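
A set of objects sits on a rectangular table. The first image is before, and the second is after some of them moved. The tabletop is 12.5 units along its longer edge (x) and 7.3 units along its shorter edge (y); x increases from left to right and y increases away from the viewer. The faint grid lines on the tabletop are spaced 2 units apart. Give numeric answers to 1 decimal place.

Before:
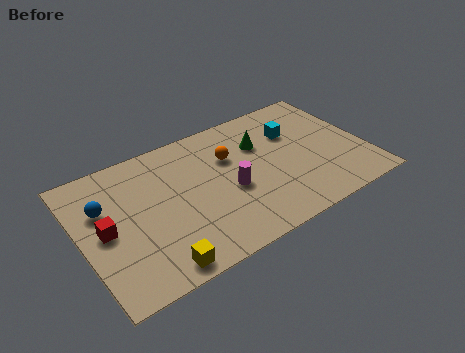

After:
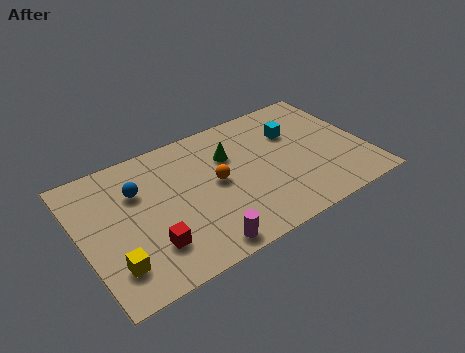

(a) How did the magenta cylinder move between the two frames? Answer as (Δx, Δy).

(-1.7, -2.3)

From the two frames, the magenta cylinder sits at roughly (6.4, 3.1) before and (4.7, 0.8) after.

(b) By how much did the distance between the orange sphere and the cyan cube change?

+1.0

The distance was about 2.9 in the first image and 3.9 in the second, so they moved 1.0 units further apart.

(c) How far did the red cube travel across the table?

2.4

The red cube moved from about (1.0, 3.6) to (2.7, 1.9), a distance of √(1.7² + 1.7²) ≈ 2.4.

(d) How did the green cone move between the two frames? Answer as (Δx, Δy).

(-1.4, 0.0)

The green cone was at about (8.1, 5.0) and moved to about (6.7, 5.0).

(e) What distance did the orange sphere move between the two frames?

1.4

From (6.7, 4.9) to (5.9, 3.8), the orange sphere covered √(0.8² + 1.1²) ≈ 1.4 units.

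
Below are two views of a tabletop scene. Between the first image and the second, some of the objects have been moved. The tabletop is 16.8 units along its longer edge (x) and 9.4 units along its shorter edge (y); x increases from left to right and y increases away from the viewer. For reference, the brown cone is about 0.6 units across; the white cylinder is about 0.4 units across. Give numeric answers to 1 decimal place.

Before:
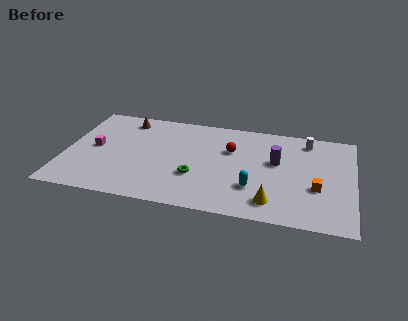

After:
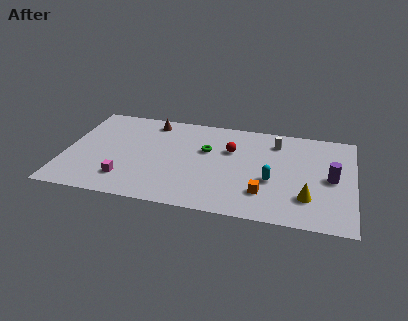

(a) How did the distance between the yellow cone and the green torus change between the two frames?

+2.2

They were about 4.7 units apart before and 6.9 after — 2.2 units further apart.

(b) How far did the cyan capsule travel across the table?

1.3

The cyan capsule moved from about (11.1, 2.8) to (12.1, 3.7), a distance of √(1.0² + 0.9²) ≈ 1.3.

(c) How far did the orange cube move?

3.2

The orange cube moved from about (14.7, 3.5) to (11.7, 2.4), a distance of √(3.0² + 1.1²) ≈ 3.2.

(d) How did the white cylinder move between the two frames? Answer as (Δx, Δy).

(-1.8, -0.5)

The white cylinder was at about (14.0, 8.0) and moved to about (12.2, 7.5).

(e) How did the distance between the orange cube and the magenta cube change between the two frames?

-5.1

The distance was about 13.1 in the first image and 8.0 in the second, so they moved 5.1 units closer together.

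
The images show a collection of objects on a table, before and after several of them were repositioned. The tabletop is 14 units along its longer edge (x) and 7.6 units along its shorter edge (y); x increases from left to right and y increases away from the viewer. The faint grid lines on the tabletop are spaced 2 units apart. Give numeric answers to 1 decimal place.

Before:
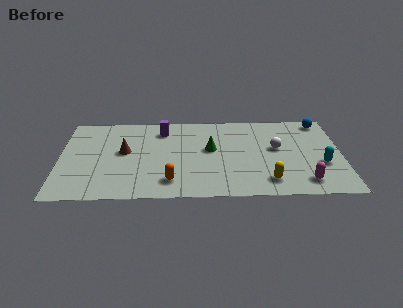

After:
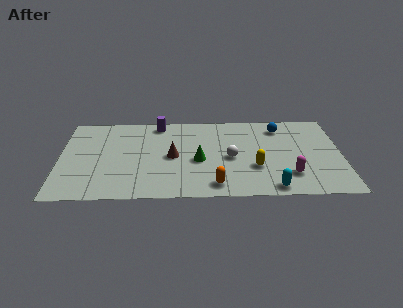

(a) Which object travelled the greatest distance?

the cyan capsule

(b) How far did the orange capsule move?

2.2

The orange capsule moved from about (5.5, 1.5) to (7.7, 1.1), a distance of √(2.2² + 0.4²) ≈ 2.2.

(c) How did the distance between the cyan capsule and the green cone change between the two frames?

-1.3

They were about 5.7 units apart before and 4.4 after — 1.3 units closer together.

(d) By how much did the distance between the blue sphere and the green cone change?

-1.1

They were about 6.1 units apart before and 5.0 after — 1.1 units closer together.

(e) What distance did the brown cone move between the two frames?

2.5

The brown cone moved from about (3.2, 4.2) to (5.6, 3.7), a distance of √(2.4² + 0.5²) ≈ 2.5.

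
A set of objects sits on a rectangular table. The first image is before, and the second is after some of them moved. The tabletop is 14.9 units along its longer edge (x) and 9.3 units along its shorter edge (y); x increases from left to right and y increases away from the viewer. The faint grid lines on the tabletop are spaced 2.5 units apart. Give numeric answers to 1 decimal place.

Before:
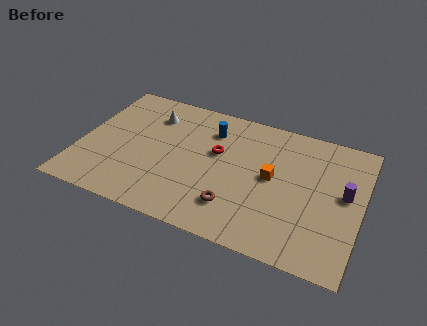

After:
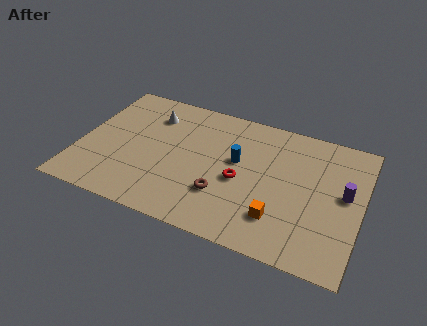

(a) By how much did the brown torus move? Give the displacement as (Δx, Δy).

(-0.7, 0.6)

The brown torus was at about (8.5, 2.2) and moved to about (7.8, 2.8).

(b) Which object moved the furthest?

the orange cube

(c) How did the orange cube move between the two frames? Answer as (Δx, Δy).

(0.6, -2.6)

The orange cube started near (10.2, 4.9) and ended near (10.8, 2.3).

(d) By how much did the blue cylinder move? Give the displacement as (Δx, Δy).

(1.6, -1.7)

The blue cylinder was at about (6.7, 7.1) and moved to about (8.3, 5.4).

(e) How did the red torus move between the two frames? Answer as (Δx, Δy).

(1.4, -1.5)

From the two frames, the red torus sits at roughly (7.2, 5.6) before and (8.6, 4.1) after.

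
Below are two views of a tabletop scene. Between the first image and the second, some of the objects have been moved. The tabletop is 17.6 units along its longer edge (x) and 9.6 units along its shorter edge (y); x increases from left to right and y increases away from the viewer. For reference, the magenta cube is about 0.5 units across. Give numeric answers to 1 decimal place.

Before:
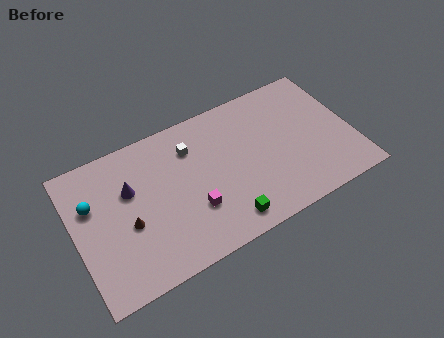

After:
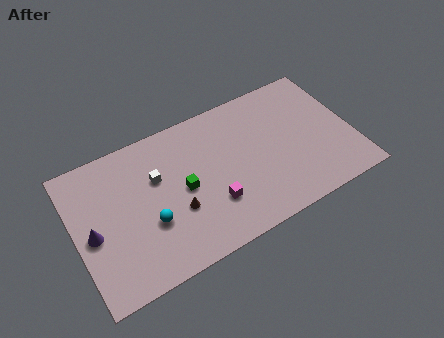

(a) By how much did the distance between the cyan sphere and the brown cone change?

-1.3

They were about 3.0 units apart before and 1.7 after — 1.3 units closer together.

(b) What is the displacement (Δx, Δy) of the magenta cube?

(1.2, -0.2)

The magenta cube started near (7.2, 3.1) and ended near (8.4, 2.9).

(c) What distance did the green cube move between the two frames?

4.0

The green cube moved from about (9.0, 1.4) to (6.8, 4.7), a distance of √(2.2² + 3.3²) ≈ 4.0.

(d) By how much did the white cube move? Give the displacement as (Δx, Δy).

(-2.3, -1.0)

The white cube started near (7.6, 7.2) and ended near (5.3, 6.2).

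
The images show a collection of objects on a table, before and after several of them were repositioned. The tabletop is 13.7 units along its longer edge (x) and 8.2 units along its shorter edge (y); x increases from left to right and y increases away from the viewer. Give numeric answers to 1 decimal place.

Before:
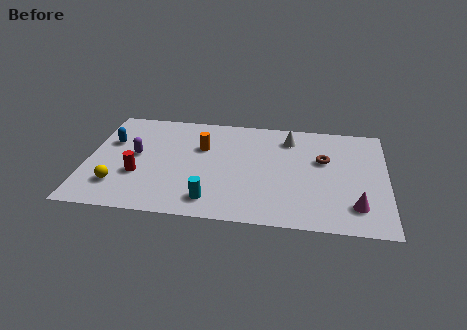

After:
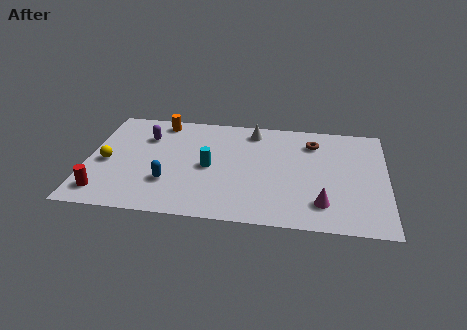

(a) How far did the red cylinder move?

2.1

The red cylinder moved from about (2.4, 2.9) to (0.9, 1.4), a distance of √(1.5² + 1.5²) ≈ 2.1.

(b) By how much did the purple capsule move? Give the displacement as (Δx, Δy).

(0.4, 1.5)

The purple capsule was at about (2.2, 4.4) and moved to about (2.6, 5.9).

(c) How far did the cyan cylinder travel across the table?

2.5

From (5.8, 1.4) to (5.6, 3.9), the cyan cylinder covered √(0.2² + 2.5²) ≈ 2.5 units.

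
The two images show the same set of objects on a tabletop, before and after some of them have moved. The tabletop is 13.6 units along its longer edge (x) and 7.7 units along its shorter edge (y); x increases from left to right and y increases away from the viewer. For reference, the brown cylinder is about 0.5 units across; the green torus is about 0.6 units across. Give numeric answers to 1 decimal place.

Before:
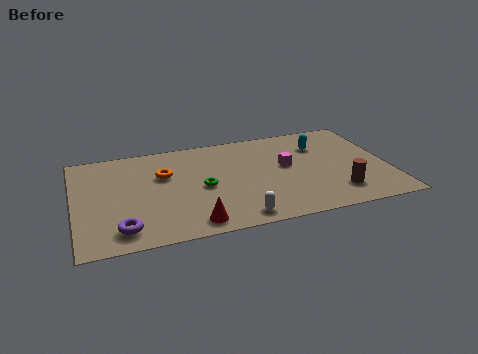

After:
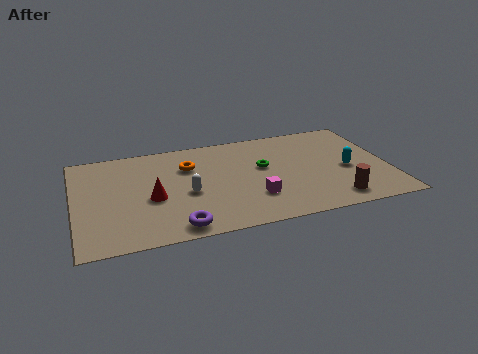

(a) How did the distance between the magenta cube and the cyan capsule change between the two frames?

+2.3

The distance was about 2.1 in the first image and 4.4 in the second, so they moved 2.3 units further apart.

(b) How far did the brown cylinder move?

0.5

The brown cylinder moved from about (11.2, 1.7) to (11.0, 1.2), a distance of √(0.2² + 0.5²) ≈ 0.5.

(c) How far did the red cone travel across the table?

2.8

The red cone moved from about (4.9, 1.0) to (3.3, 3.3), a distance of √(1.6² + 2.3²) ≈ 2.8.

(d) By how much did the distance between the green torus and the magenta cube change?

-1.4

The distance was about 3.8 in the first image and 2.4 in the second, so they moved 1.4 units closer together.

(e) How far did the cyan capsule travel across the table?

2.4

The cyan capsule was near (10.8, 5.6) before and (11.8, 3.4) after, so it travelled √(1.0² + 2.2²) ≈ 2.4 units.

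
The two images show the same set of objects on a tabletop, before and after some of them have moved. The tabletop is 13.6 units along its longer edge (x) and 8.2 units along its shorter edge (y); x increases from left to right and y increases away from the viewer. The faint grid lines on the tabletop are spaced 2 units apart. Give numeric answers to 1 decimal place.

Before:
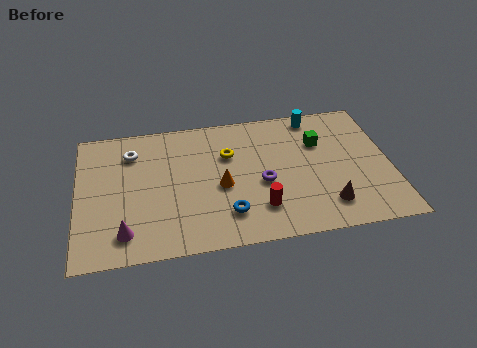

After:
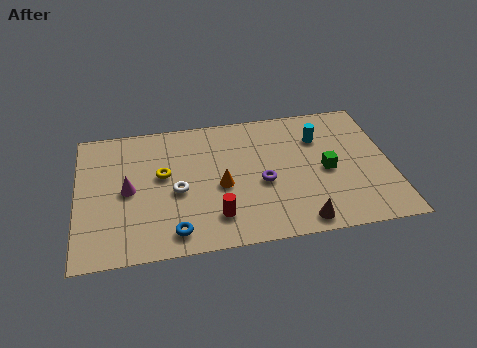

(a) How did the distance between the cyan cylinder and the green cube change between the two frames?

+0.4

Before: roughly 1.7 units apart; after: 2.1. That's 0.4 units further apart.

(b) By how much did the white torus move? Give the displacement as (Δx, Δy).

(1.9, -2.7)

The white torus was at about (2.4, 6.3) and moved to about (4.3, 3.6).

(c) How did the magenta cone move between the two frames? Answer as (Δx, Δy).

(0.2, 2.5)

From the two frames, the magenta cone sits at roughly (2.0, 1.5) before and (2.2, 4.0) after.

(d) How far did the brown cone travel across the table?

1.4

The brown cone was near (10.7, 1.7) before and (9.5, 0.9) after, so it travelled √(1.2² + 0.8²) ≈ 1.4 units.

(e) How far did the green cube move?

1.8

The green cube moved from about (10.6, 5.6) to (10.8, 3.8), a distance of √(0.2² + 1.8²) ≈ 1.8.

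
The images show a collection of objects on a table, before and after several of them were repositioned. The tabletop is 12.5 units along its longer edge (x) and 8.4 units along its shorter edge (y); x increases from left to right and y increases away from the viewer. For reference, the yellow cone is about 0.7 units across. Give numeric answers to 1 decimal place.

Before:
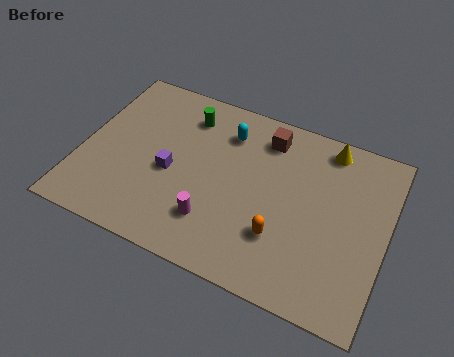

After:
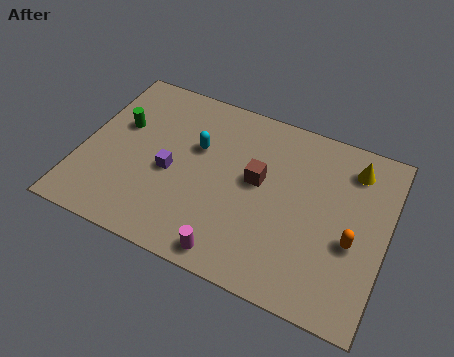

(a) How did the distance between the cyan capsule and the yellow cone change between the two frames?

+2.3

Before: roughly 4.2 units apart; after: 6.5. That's 2.3 units further apart.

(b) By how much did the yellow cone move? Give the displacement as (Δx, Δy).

(1.1, -0.6)

The yellow cone was at about (9.8, 7.4) and moved to about (10.9, 6.8).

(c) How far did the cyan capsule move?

1.6

From (5.7, 6.5) to (4.6, 5.3), the cyan capsule covered √(1.1² + 1.2²) ≈ 1.6 units.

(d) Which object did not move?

the purple cube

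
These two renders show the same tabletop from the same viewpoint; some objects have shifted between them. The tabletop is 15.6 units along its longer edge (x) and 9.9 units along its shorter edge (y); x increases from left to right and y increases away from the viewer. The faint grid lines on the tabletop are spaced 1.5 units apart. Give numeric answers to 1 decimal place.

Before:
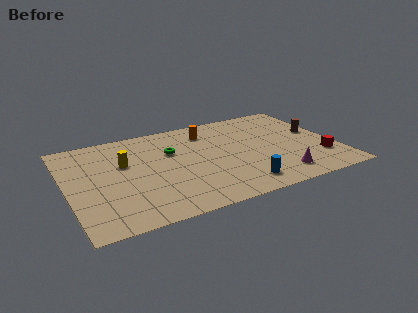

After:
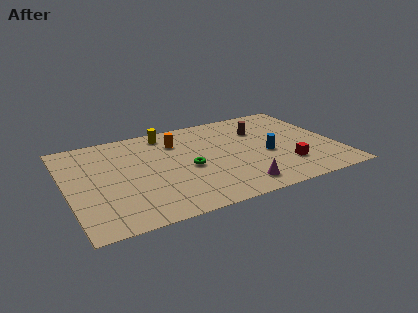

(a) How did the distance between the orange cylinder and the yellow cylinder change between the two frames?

-4.1

The distance was about 5.4 in the first image and 1.3 in the second, so they moved 4.1 units closer together.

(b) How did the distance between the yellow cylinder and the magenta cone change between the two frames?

-1.8

They were about 9.6 units apart before and 7.8 after — 1.8 units closer together.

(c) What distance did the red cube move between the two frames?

2.1

The red cube moved from about (14.5, 2.7) to (12.4, 2.6), a distance of √(2.1² + 0.1²) ≈ 2.1.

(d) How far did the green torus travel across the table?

2.2

The green torus moved from about (6.2, 6.5) to (6.9, 4.4), a distance of √(0.7² + 2.1²) ≈ 2.2.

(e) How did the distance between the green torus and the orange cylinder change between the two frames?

+0.3

They were about 2.7 units apart before and 3.0 after — 0.3 units further apart.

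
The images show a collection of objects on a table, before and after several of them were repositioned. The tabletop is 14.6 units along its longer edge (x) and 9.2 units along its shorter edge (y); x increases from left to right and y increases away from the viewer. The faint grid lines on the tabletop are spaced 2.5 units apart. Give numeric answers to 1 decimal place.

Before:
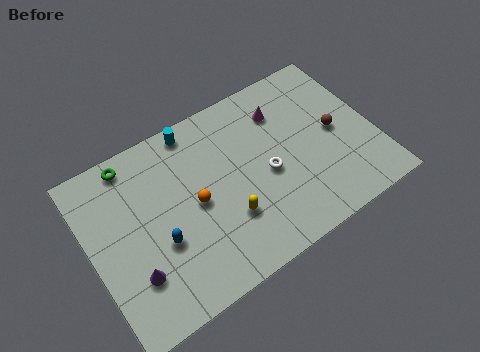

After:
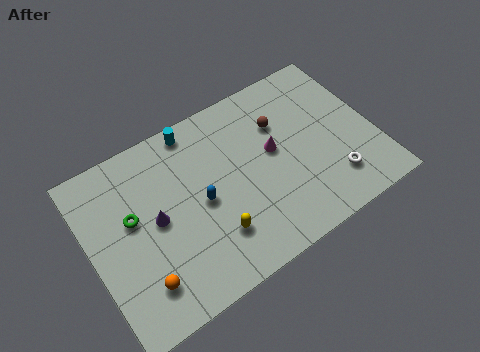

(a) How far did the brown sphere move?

3.2

The brown sphere was near (12.7, 4.6) before and (10.1, 6.4) after, so it travelled √(2.6² + 1.8²) ≈ 3.2 units.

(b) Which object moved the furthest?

the orange sphere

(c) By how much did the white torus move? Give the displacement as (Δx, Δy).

(3.1, -2.0)

The white torus started near (9.0, 4.1) and ended near (12.1, 2.1).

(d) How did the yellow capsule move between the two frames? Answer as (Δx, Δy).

(-0.8, -0.5)

The yellow capsule started near (6.7, 2.9) and ended near (5.9, 2.4).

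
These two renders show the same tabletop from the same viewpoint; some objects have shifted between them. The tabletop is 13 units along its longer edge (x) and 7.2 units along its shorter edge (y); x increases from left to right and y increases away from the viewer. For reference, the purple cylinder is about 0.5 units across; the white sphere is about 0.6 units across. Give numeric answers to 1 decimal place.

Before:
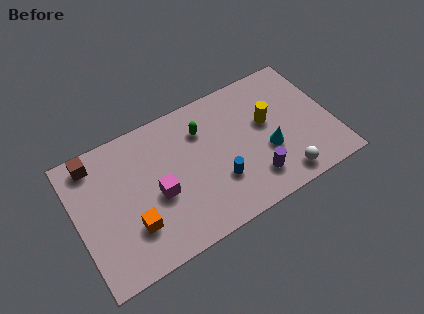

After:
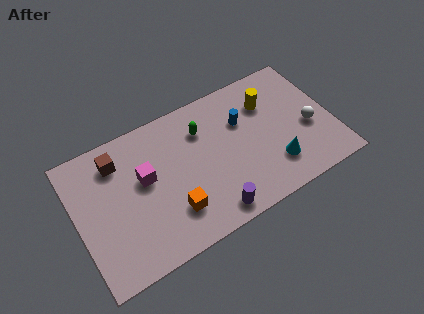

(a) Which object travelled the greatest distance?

the blue cylinder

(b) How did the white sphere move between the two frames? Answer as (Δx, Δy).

(1.7, 2.0)

The white sphere was at about (10.1, 1.0) and moved to about (11.8, 3.0).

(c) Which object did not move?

the green capsule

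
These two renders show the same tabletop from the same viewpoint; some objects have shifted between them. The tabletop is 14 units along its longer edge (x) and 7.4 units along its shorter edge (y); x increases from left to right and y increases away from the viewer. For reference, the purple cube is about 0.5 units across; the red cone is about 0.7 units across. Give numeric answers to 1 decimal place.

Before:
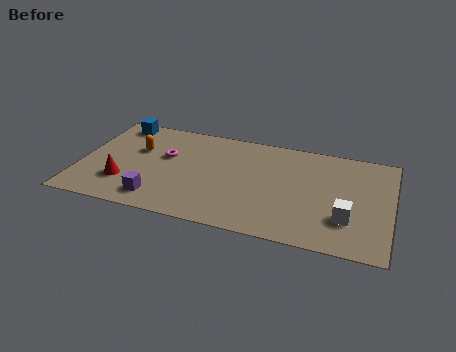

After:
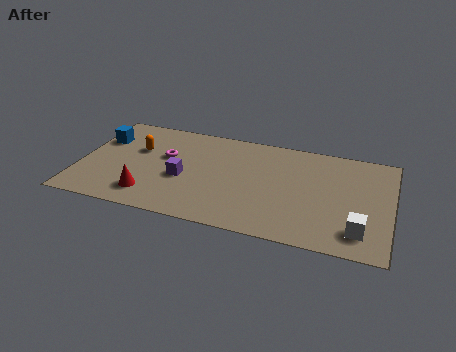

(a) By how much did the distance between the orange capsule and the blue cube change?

-0.4

Before: roughly 2.1 units apart; after: 1.7. That's 0.4 units closer together.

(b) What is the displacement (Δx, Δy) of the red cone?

(1.2, -0.6)

The red cone started near (2.1, 2.1) and ended near (3.3, 1.5).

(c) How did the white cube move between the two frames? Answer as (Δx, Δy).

(0.6, -0.7)

The white cube was at about (12.1, 2.2) and moved to about (12.7, 1.5).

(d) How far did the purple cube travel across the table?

2.1

The purple cube was near (3.7, 1.3) before and (4.7, 3.1) after, so it travelled √(1.0² + 1.8²) ≈ 2.1 units.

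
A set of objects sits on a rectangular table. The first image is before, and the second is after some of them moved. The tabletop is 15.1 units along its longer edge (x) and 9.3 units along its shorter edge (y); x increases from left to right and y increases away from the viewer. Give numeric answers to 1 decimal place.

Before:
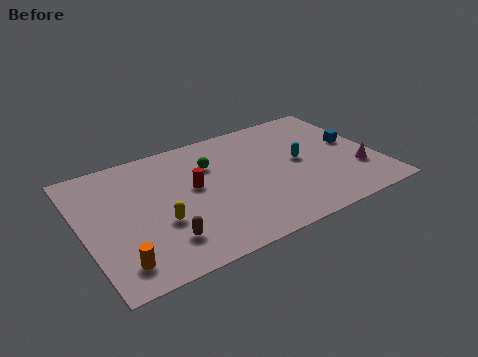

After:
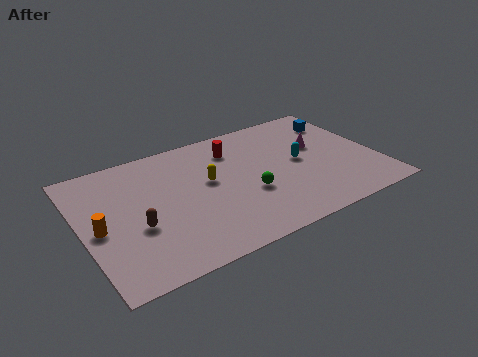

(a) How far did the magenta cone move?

3.2

The magenta cone was near (13.9, 2.8) before and (12.3, 5.6) after, so it travelled √(1.6² + 2.8²) ≈ 3.2 units.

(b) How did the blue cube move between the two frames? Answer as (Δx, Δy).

(-0.3, 2.1)

The blue cube was at about (14.1, 5.1) and moved to about (13.8, 7.2).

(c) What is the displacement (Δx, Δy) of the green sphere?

(1.5, -3.0)

From the two frames, the green sphere sits at roughly (6.8, 6.5) before and (8.3, 3.5) after.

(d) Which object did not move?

the cyan capsule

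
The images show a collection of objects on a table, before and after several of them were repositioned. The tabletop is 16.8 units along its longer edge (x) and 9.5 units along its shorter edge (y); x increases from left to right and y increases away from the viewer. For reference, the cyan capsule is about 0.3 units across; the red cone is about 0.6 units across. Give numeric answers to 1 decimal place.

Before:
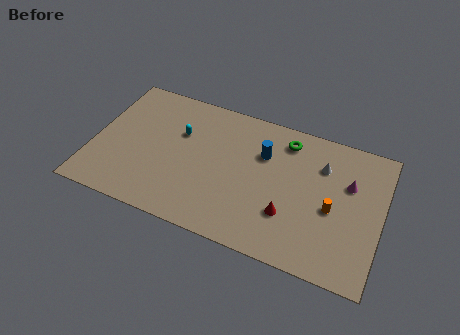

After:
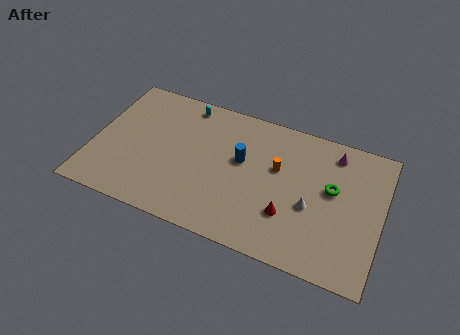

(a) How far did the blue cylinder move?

1.5

From (9.8, 6.5) to (8.6, 5.6), the blue cylinder covered √(1.2² + 0.9²) ≈ 1.5 units.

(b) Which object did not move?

the red cone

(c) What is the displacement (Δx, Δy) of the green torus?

(2.9, -2.4)

The green torus started near (11.0, 7.9) and ended near (13.9, 5.5).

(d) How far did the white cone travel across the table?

3.0

The white cone moved from about (13.2, 6.9) to (12.8, 3.9), a distance of √(0.4² + 3.0²) ≈ 3.0.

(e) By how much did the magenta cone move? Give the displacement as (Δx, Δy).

(-1.0, 1.8)

From the two frames, the magenta cone sits at roughly (14.8, 6.2) before and (13.8, 8.0) after.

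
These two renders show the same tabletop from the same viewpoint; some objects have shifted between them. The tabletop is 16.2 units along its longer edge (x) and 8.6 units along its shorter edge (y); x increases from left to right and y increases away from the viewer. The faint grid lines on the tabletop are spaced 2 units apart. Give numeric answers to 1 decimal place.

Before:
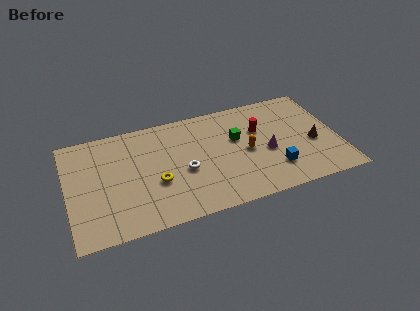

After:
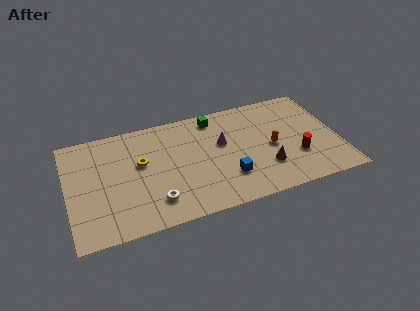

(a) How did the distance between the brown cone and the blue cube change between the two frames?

-0.6

Before: roughly 2.9 units apart; after: 2.3. That's 0.6 units closer together.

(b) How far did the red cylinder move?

3.4

The red cylinder was near (11.6, 5.6) before and (13.6, 2.8) after, so it travelled √(2.0² + 2.8²) ≈ 3.4 units.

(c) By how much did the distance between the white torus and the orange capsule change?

+3.7

The distance was about 3.8 in the first image and 7.5 in the second, so they moved 3.7 units further apart.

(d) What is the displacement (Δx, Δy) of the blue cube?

(-2.8, 0.2)

From the two frames, the blue cube sits at roughly (12.2, 2.2) before and (9.4, 2.4) after.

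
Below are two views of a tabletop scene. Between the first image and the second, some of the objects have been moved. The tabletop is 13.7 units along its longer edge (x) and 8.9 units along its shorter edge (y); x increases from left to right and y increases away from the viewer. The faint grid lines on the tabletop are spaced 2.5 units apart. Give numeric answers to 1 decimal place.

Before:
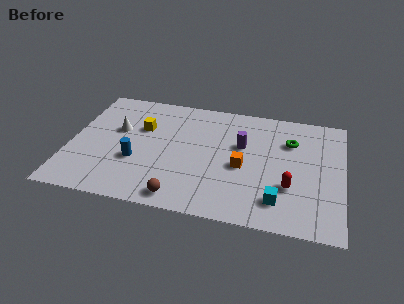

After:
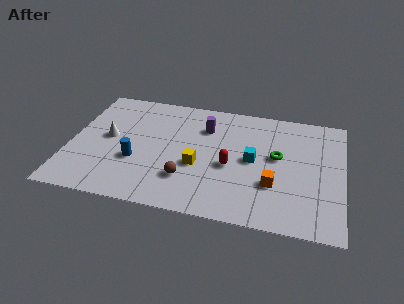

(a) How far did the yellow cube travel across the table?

3.8

From (3.5, 5.8) to (6.5, 3.5), the yellow cube covered √(3.0² + 2.3²) ≈ 3.8 units.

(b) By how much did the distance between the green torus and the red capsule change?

-0.8

Before: roughly 3.4 units apart; after: 2.6. That's 0.8 units closer together.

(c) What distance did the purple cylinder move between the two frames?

2.1

The purple cylinder was near (8.6, 5.5) before and (6.7, 6.5) after, so it travelled √(1.9² + 1.0²) ≈ 2.1 units.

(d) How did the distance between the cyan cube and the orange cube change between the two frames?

-0.9

The distance was about 2.8 in the first image and 1.9 in the second, so they moved 0.9 units closer together.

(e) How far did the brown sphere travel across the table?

1.4

From (5.8, 1.0) to (6.0, 2.4), the brown sphere covered √(0.2² + 1.4²) ≈ 1.4 units.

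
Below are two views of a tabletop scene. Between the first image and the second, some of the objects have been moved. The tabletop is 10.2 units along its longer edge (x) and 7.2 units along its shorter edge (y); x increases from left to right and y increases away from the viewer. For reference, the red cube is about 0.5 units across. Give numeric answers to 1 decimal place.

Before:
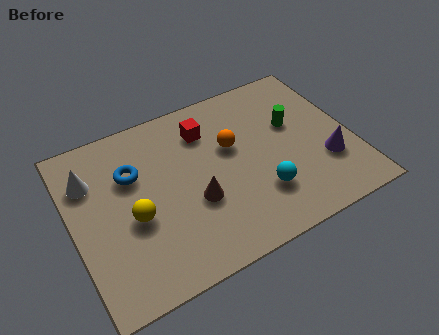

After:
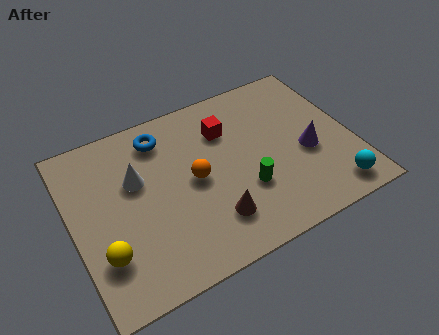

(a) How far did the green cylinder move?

2.9

The green cylinder moved from about (8.2, 4.4) to (6.1, 2.4), a distance of √(2.1² + 2.0²) ≈ 2.9.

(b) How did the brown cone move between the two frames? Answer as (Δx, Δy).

(0.5, -1.0)

From the two frames, the brown cone sits at roughly (4.3, 2.7) before and (4.8, 1.7) after.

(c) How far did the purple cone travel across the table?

0.9

From (9.1, 2.3) to (8.5, 3.0), the purple cone covered √(0.6² + 0.7²) ≈ 0.9 units.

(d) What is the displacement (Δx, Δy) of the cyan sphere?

(2.5, -1.0)

The cyan sphere was at about (6.6, 2.0) and moved to about (9.1, 1.0).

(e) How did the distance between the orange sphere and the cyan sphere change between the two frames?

+2.9

They were about 2.5 units apart before and 5.4 after — 2.9 units further apart.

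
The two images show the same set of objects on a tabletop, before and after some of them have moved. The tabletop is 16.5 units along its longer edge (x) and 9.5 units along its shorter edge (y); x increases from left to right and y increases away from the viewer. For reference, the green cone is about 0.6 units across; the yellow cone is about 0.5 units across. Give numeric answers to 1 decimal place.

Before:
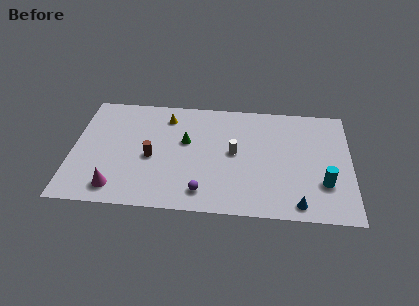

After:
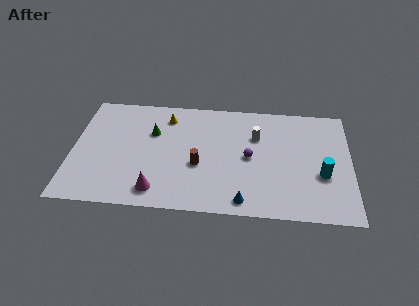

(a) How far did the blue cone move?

3.2

From (13.4, 1.1) to (10.2, 1.1), the blue cone covered √(3.2² + 0.0²) ≈ 3.2 units.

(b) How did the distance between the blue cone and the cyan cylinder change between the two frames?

+2.9

The distance was about 2.3 in the first image and 5.2 in the second, so they moved 2.9 units further apart.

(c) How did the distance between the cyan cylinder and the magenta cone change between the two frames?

-2.4

The distance was about 12.3 in the first image and 9.9 in the second, so they moved 2.4 units closer together.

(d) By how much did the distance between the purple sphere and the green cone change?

+1.8

The distance was about 4.2 in the first image and 6.0 in the second, so they moved 1.8 units further apart.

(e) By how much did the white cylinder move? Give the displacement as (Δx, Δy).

(1.3, 1.5)

The white cylinder was at about (9.6, 5.0) and moved to about (10.9, 6.5).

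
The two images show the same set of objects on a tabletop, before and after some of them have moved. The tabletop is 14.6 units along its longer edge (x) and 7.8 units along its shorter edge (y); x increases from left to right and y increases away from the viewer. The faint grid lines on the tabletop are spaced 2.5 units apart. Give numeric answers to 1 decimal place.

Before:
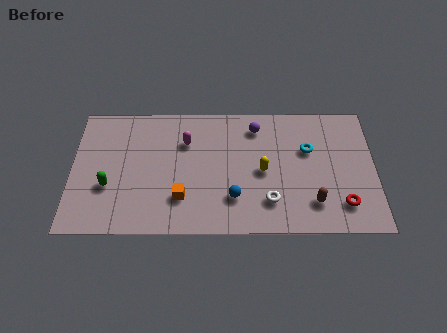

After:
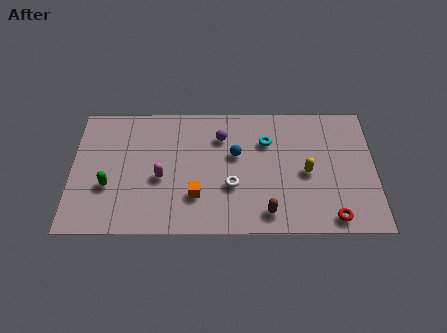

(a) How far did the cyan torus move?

2.1

From (11.4, 5.0) to (9.4, 5.5), the cyan torus covered √(2.0² + 0.5²) ≈ 2.1 units.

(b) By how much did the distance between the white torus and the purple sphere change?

-1.5

The distance was about 4.5 in the first image and 3.0 in the second, so they moved 1.5 units closer together.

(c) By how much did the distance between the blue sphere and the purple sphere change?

-3.1

Before: roughly 4.4 units apart; after: 1.3. That's 3.1 units closer together.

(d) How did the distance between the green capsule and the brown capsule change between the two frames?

-2.1

The distance was about 9.9 in the first image and 7.8 in the second, so they moved 2.1 units closer together.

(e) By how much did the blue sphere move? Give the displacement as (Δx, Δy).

(0.1, 2.6)

The blue sphere was at about (7.8, 2.1) and moved to about (7.9, 4.7).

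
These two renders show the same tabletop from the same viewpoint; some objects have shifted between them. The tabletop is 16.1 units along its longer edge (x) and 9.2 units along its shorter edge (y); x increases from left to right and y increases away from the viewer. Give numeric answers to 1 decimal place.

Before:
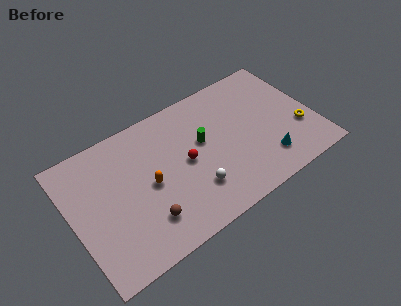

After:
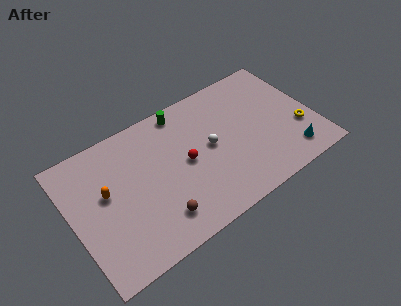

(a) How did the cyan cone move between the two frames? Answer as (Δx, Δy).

(1.6, -0.4)

The cyan cone started near (12.5, 2.0) and ended near (14.1, 1.6).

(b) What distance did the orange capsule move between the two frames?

2.8

The orange capsule was near (5.0, 4.4) before and (2.3, 5.3) after, so it travelled √(2.7² + 0.9²) ≈ 2.8 units.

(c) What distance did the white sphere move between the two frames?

2.7

From (7.7, 2.5) to (9.2, 4.8), the white sphere covered √(1.5² + 2.3²) ≈ 2.7 units.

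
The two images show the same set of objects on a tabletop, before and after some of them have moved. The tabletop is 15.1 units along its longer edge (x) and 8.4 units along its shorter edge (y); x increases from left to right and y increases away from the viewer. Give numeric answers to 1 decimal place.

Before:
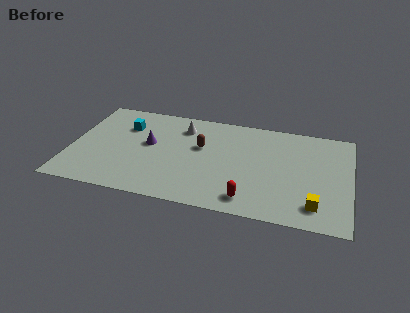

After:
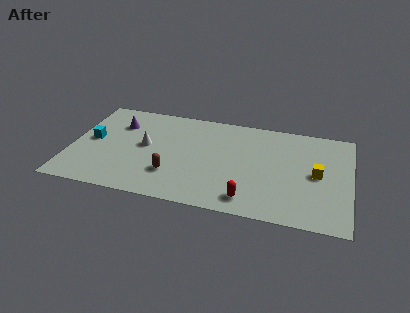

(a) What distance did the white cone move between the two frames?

2.8

The white cone moved from about (5.9, 6.6) to (4.0, 4.5), a distance of √(1.9² + 2.1²) ≈ 2.8.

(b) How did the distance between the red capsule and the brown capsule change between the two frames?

-0.4

Before: roughly 4.7 units apart; after: 4.3. That's 0.4 units closer together.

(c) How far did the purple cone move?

2.3

The purple cone was near (4.2, 4.7) before and (2.4, 6.1) after, so it travelled √(1.8² + 1.4²) ≈ 2.3 units.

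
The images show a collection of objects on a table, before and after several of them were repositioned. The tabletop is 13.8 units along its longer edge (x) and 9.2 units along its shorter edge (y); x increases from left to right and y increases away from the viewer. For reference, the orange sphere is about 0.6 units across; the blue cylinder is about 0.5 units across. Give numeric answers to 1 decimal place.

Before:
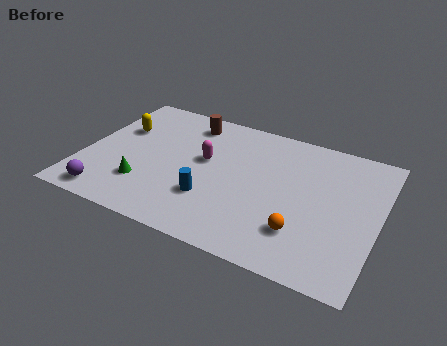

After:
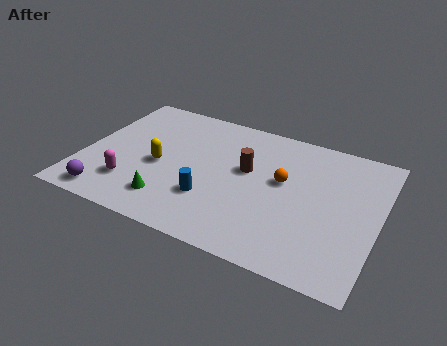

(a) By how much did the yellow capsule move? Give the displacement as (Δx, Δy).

(2.2, -1.9)

The yellow capsule was at about (1.4, 6.0) and moved to about (3.6, 4.1).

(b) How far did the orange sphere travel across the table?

3.1

From (10.5, 2.4) to (9.3, 5.3), the orange sphere covered √(1.2² + 2.9²) ≈ 3.1 units.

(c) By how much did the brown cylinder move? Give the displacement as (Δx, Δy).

(3.1, -2.3)

The brown cylinder was at about (4.5, 7.7) and moved to about (7.6, 5.4).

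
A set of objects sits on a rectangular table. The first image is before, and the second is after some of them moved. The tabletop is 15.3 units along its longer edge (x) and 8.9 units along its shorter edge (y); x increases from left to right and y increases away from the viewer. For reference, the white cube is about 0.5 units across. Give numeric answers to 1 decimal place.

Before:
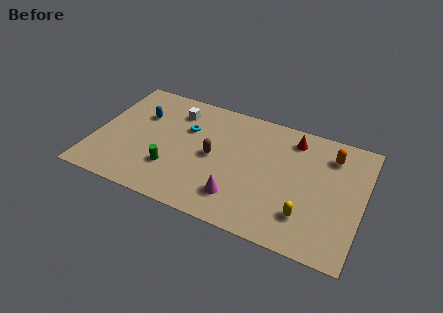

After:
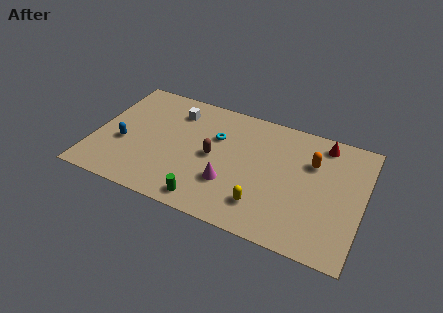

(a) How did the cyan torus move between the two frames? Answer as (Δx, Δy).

(1.7, 0.0)

The cyan torus was at about (5.1, 5.9) and moved to about (6.8, 5.9).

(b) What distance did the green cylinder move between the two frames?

2.7

From (4.6, 2.6) to (6.8, 1.1), the green cylinder covered √(2.2² + 1.5²) ≈ 2.7 units.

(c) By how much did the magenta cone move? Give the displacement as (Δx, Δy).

(-0.6, 0.8)

From the two frames, the magenta cone sits at roughly (8.5, 2.0) before and (7.9, 2.8) after.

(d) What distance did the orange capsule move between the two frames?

1.3

The orange capsule was near (13.3, 7.0) before and (12.3, 6.1) after, so it travelled √(1.0² + 0.9²) ≈ 1.3 units.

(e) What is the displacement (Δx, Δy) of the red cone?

(1.7, 0.3)

From the two frames, the red cone sits at roughly (11.1, 7.4) before and (12.8, 7.7) after.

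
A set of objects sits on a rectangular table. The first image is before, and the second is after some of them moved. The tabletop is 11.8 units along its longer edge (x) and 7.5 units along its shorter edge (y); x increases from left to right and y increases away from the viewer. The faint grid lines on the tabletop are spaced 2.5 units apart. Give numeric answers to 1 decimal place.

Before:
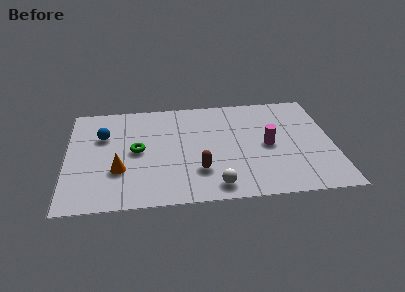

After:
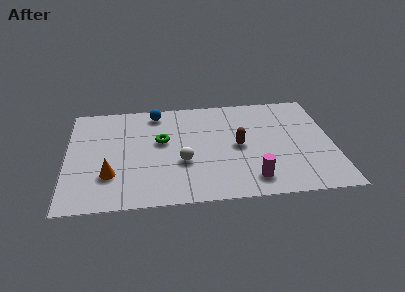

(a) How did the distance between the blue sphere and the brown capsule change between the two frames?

-0.5

The distance was about 5.1 in the first image and 4.6 in the second, so they moved 0.5 units closer together.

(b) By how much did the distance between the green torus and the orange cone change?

+1.7

The distance was about 1.5 in the first image and 3.2 in the second, so they moved 1.7 units further apart.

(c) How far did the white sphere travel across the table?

2.3

From (6.5, 1.0) to (5.1, 2.8), the white sphere covered √(1.4² + 1.8²) ≈ 2.3 units.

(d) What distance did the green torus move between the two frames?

1.3

The green torus was near (3.1, 3.8) before and (4.2, 4.4) after, so it travelled √(1.1² + 0.6²) ≈ 1.3 units.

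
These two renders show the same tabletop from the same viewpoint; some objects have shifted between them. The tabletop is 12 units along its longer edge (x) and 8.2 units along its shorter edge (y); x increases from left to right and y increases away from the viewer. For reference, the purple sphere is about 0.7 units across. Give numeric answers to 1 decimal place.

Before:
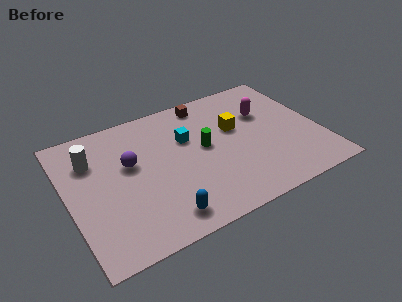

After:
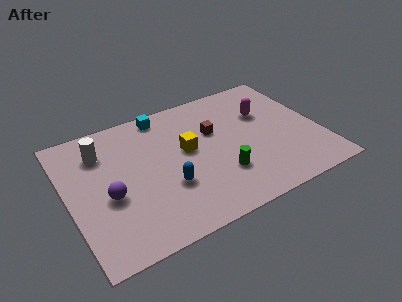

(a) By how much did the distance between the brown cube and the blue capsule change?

-3.2

The distance was about 6.7 in the first image and 3.5 in the second, so they moved 3.2 units closer together.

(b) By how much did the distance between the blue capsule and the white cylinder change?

-1.1

They were about 5.4 units apart before and 4.3 after — 1.1 units closer together.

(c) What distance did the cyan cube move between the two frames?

2.2

From (5.8, 5.3) to (4.9, 7.3), the cyan cube covered √(0.9² + 2.0²) ≈ 2.2 units.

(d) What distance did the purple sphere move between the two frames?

1.9

The purple sphere moved from about (3.0, 4.9) to (1.8, 3.4), a distance of √(1.2² + 1.5²) ≈ 1.9.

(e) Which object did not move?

the magenta capsule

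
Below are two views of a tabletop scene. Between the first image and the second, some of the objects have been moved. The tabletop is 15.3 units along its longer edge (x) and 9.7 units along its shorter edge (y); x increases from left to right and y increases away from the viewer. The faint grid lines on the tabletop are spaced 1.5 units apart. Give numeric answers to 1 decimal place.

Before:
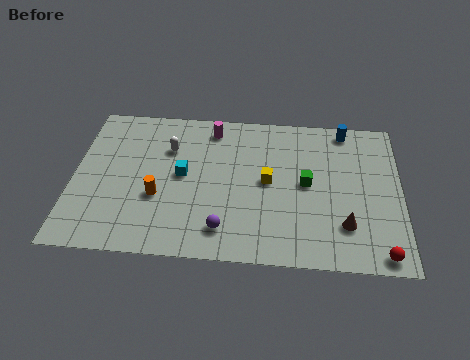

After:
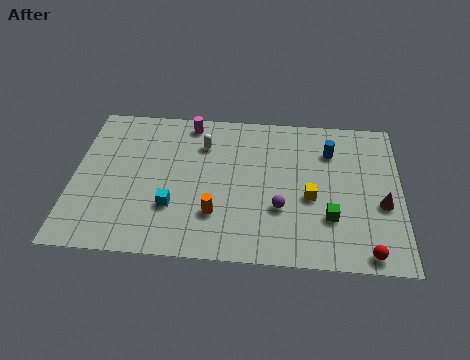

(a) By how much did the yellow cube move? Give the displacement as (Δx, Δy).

(2.0, -0.9)

From the two frames, the yellow cube sits at roughly (9.1, 5.0) before and (11.1, 4.1) after.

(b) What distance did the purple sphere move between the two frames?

3.0

The purple sphere moved from about (7.1, 1.8) to (9.7, 3.3), a distance of √(2.6² + 1.5²) ≈ 3.0.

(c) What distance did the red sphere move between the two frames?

0.6

The red sphere was near (14.3, 0.9) before and (13.7, 0.9) after, so it travelled √(0.6² + 0.0²) ≈ 0.6 units.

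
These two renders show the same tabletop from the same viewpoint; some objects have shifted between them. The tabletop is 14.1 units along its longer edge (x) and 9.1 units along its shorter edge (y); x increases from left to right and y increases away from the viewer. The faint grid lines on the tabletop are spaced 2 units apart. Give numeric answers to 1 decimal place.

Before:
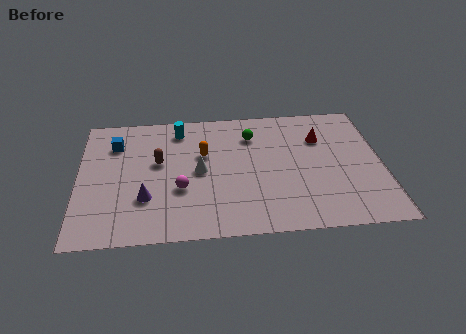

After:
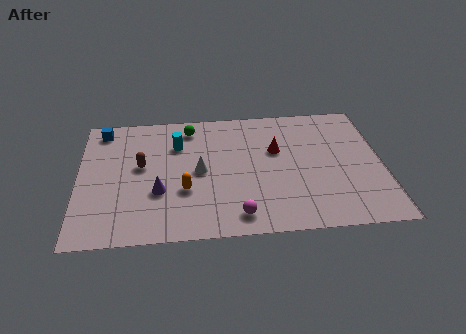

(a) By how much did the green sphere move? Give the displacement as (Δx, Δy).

(-2.9, 0.8)

From the two frames, the green sphere sits at roughly (8.1, 6.9) before and (5.2, 7.7) after.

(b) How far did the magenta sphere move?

3.3

From (4.7, 3.3) to (7.3, 1.3), the magenta sphere covered √(2.6² + 2.0²) ≈ 3.3 units.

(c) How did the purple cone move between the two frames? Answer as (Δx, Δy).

(0.6, 0.4)

From the two frames, the purple cone sits at roughly (3.1, 2.8) before and (3.7, 3.2) after.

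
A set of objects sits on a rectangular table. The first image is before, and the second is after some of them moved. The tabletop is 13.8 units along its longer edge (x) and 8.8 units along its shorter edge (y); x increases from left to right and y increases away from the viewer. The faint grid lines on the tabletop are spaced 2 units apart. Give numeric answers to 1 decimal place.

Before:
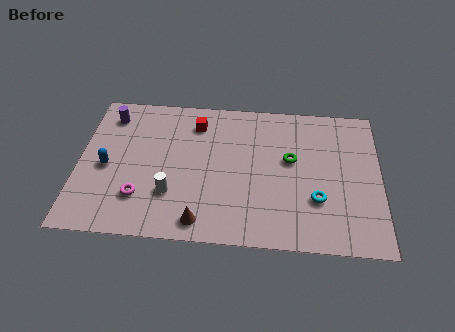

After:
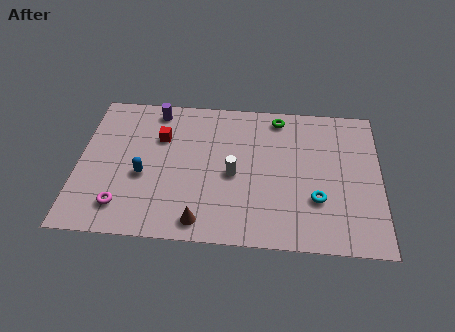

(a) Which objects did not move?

the cyan torus and the brown cone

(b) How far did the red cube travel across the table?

1.9

From (5.3, 7.0) to (3.7, 6.0), the red cube covered √(1.6² + 1.0²) ≈ 1.9 units.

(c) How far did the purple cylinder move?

2.2

From (1.3, 7.2) to (3.4, 7.7), the purple cylinder covered √(2.1² + 0.5²) ≈ 2.2 units.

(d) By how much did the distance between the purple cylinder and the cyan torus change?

-1.6

The distance was about 10.6 in the first image and 9.0 in the second, so they moved 1.6 units closer together.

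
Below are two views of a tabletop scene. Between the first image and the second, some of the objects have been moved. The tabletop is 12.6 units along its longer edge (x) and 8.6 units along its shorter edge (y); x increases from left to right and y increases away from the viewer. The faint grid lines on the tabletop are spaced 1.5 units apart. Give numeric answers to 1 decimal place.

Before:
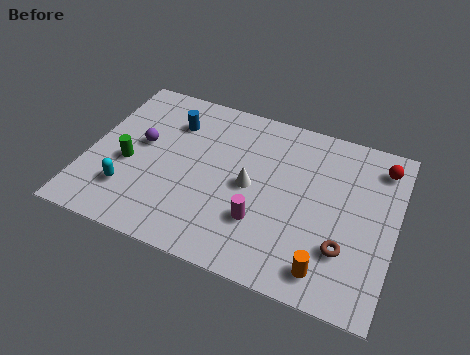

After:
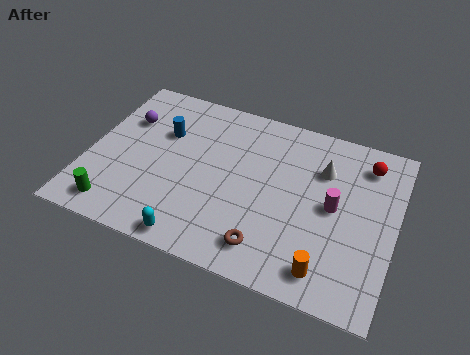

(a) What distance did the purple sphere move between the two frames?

1.4

From (2.1, 4.8) to (1.3, 5.9), the purple sphere covered √(0.8² + 1.1²) ≈ 1.4 units.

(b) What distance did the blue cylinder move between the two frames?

0.8

The blue cylinder was near (3.2, 6.4) before and (2.9, 5.7) after, so it travelled √(0.3² + 0.7²) ≈ 0.8 units.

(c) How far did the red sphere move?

0.6

From (11.8, 7.1) to (11.2, 7.0), the red sphere covered √(0.6² + 0.1²) ≈ 0.6 units.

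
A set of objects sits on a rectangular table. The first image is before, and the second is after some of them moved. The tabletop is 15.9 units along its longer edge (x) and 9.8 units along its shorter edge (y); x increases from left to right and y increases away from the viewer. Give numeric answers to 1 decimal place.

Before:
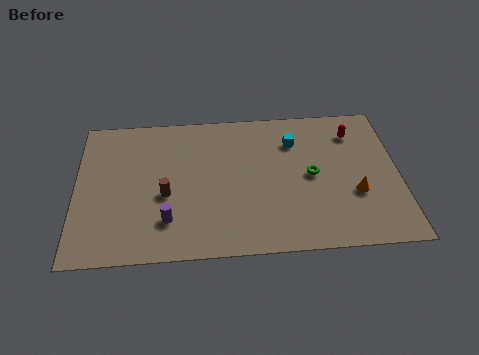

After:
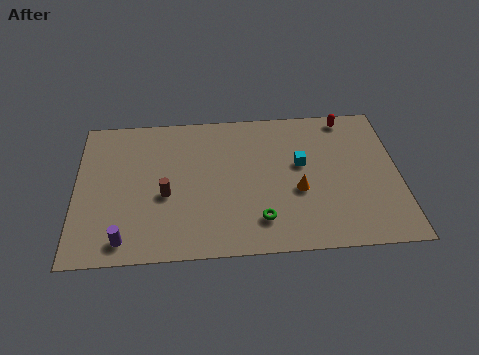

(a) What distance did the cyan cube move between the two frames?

1.6

The cyan cube moved from about (10.8, 7.3) to (11.1, 5.7), a distance of √(0.3² + 1.6²) ≈ 1.6.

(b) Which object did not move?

the brown cylinder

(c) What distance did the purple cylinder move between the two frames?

2.4

The purple cylinder was near (4.5, 2.4) before and (2.4, 1.3) after, so it travelled √(2.1² + 1.1²) ≈ 2.4 units.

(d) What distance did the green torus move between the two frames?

3.8

From (11.6, 4.9) to (9.0, 2.1), the green torus covered √(2.6² + 2.8²) ≈ 3.8 units.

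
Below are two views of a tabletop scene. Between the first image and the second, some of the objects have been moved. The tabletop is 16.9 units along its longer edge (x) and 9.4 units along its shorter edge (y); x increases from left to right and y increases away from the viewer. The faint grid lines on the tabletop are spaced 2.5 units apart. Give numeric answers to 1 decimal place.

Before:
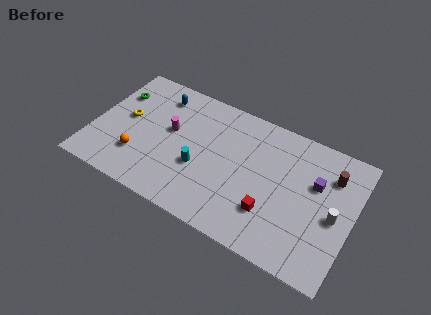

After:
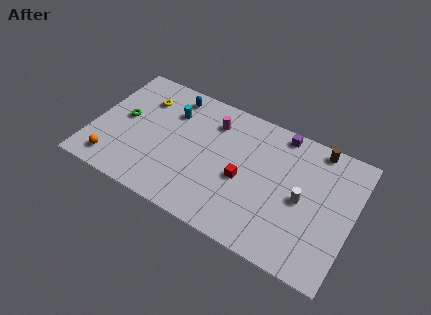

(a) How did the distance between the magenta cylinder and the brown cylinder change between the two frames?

-3.7

Before: roughly 10.5 units apart; after: 6.8. That's 3.7 units closer together.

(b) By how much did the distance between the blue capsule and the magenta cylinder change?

+0.4

Before: roughly 2.5 units apart; after: 2.9. That's 0.4 units further apart.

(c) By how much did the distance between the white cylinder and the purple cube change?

+2.2

They were about 2.2 units apart before and 4.4 after — 2.2 units further apart.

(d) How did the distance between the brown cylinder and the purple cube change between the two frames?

+1.1

Before: roughly 1.3 units apart; after: 2.4. That's 1.1 units further apart.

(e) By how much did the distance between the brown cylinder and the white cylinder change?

+1.3

The distance was about 2.7 in the first image and 4.0 in the second, so they moved 1.3 units further apart.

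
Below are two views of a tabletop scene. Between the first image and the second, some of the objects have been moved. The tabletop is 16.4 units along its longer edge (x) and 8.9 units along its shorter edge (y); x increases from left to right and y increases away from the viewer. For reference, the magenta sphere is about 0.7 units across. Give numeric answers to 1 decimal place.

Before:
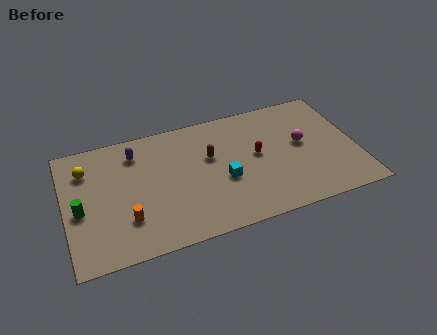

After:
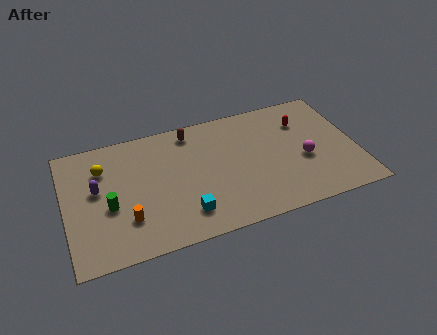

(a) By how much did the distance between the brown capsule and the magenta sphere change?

+2.1

The distance was about 5.2 in the first image and 7.3 in the second, so they moved 2.1 units further apart.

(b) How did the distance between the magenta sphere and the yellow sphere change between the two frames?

-0.7

Before: roughly 12.2 units apart; after: 11.5. That's 0.7 units closer together.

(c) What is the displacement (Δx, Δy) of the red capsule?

(2.8, 1.7)

The red capsule started near (10.8, 4.8) and ended near (13.6, 6.5).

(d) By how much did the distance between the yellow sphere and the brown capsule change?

-1.8

The distance was about 7.0 in the first image and 5.2 in the second, so they moved 1.8 units closer together.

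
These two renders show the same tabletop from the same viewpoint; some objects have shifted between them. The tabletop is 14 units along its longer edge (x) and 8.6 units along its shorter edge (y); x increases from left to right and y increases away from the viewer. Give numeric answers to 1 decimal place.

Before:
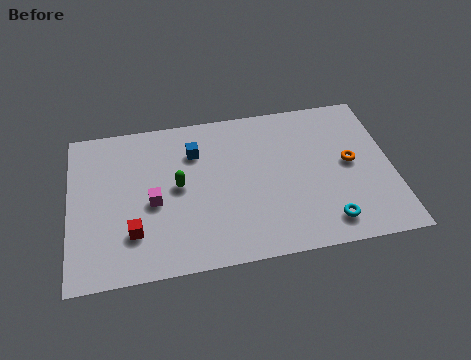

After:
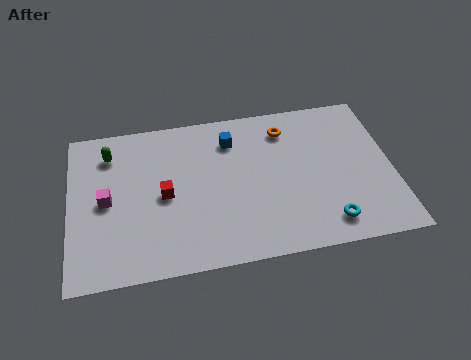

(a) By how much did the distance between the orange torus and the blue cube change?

-4.5

The distance was about 6.9 in the first image and 2.4 in the second, so they moved 4.5 units closer together.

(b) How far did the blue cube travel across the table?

1.6

The blue cube moved from about (5.5, 6.3) to (7.1, 6.7), a distance of √(1.6² + 0.4²) ≈ 1.6.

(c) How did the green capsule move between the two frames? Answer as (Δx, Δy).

(-2.9, 2.3)

The green capsule started near (4.7, 4.5) and ended near (1.8, 6.8).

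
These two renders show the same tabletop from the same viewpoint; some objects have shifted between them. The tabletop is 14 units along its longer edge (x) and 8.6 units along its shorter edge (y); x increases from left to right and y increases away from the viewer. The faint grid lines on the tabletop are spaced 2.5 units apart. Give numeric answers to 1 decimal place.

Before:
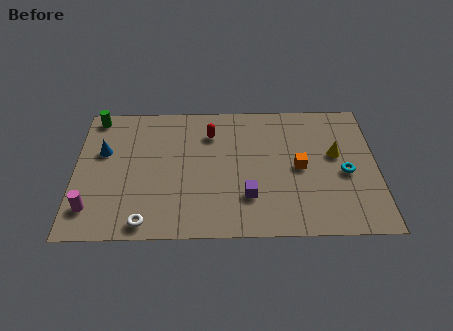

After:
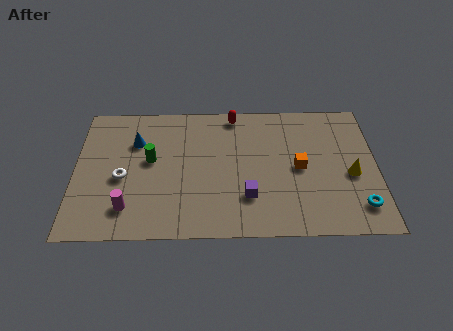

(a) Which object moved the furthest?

the green cylinder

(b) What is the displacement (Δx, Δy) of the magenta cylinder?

(1.7, 0.0)

The magenta cylinder started near (0.8, 1.8) and ended near (2.5, 1.8).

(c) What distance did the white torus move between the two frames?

3.0

The white torus was near (3.3, 0.9) before and (2.2, 3.7) after, so it travelled √(1.1² + 2.8²) ≈ 3.0 units.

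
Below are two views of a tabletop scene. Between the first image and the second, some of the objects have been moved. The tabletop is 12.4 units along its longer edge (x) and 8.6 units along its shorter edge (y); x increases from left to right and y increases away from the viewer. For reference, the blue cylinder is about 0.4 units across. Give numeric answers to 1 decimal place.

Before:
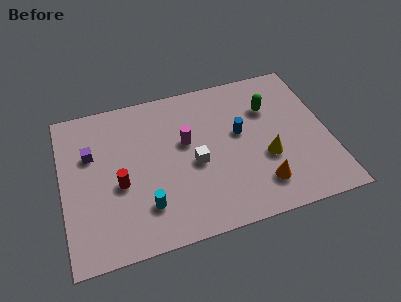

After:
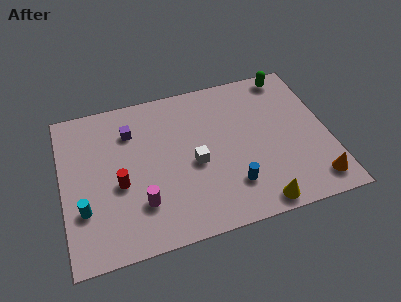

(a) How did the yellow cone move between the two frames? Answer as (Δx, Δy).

(-0.6, -2.4)

From the two frames, the yellow cone sits at roughly (9.4, 3.2) before and (8.8, 0.8) after.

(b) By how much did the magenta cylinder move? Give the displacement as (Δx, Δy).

(-2.3, -2.8)

The magenta cylinder was at about (5.8, 5.1) and moved to about (3.5, 2.3).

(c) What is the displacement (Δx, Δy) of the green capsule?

(1.1, 1.7)

The green capsule was at about (9.8, 6.0) and moved to about (10.9, 7.7).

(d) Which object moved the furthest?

the magenta cylinder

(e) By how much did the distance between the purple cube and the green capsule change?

-0.7

They were about 8.4 units apart before and 7.7 after — 0.7 units closer together.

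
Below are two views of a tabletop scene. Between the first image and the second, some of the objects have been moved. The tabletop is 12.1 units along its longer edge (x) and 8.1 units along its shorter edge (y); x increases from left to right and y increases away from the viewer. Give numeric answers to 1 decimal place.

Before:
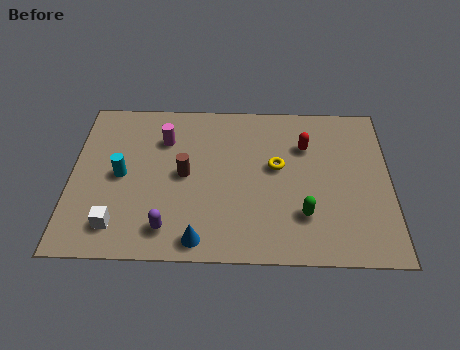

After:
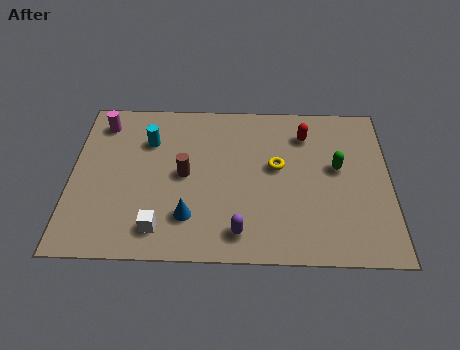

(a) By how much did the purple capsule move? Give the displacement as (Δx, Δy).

(2.7, -0.1)

From the two frames, the purple capsule sits at roughly (3.7, 1.4) before and (6.4, 1.3) after.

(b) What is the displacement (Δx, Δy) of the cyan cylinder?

(1.0, 1.8)

From the two frames, the cyan cylinder sits at roughly (1.9, 4.0) before and (2.9, 5.8) after.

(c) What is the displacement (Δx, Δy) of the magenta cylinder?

(-2.4, 0.8)

From the two frames, the magenta cylinder sits at roughly (3.5, 5.9) before and (1.1, 6.7) after.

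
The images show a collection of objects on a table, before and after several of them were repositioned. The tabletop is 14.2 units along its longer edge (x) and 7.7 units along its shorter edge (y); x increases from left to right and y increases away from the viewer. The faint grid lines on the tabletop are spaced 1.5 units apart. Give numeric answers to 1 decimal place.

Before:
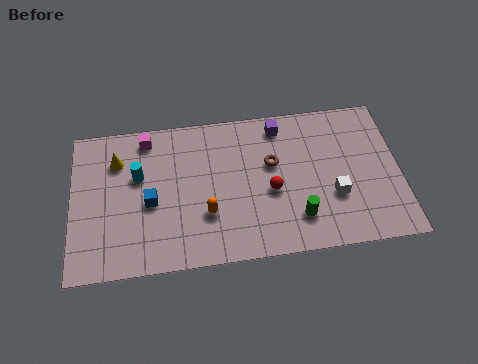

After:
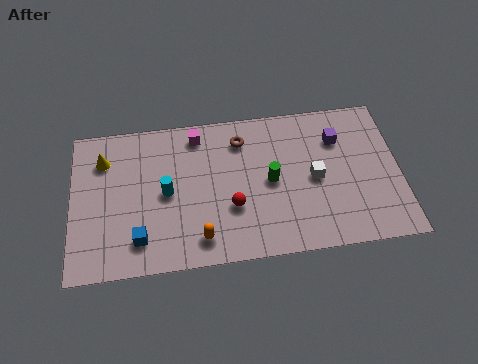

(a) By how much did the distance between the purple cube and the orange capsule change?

+2.2

Before: roughly 5.3 units apart; after: 7.5. That's 2.2 units further apart.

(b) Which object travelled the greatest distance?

the purple cube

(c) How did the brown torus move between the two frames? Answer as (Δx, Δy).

(-1.3, 1.4)

The brown torus started near (8.7, 4.7) and ended near (7.4, 6.1).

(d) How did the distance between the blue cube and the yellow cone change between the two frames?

+1.8

The distance was about 2.7 in the first image and 4.5 in the second, so they moved 1.8 units further apart.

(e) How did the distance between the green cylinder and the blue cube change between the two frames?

-0.4

They were about 6.5 units apart before and 6.1 after — 0.4 units closer together.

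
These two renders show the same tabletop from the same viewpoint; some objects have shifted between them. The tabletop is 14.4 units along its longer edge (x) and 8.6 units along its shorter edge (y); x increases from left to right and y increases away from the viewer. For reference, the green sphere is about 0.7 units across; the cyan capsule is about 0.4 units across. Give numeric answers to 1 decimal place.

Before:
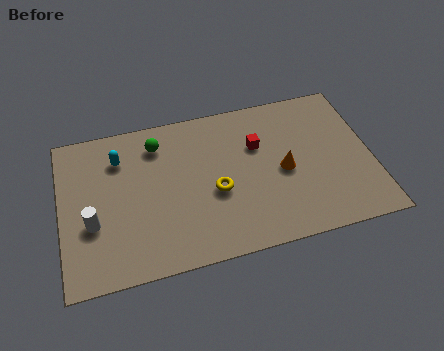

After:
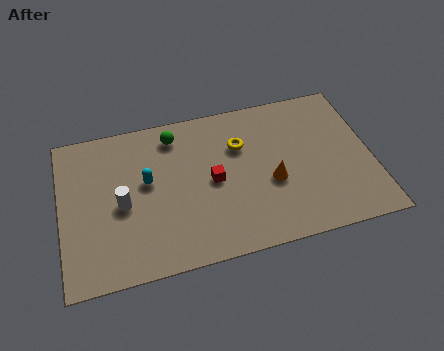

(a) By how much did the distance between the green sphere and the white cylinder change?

-0.7

They were about 4.9 units apart before and 4.2 after — 0.7 units closer together.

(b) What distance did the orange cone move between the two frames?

0.8

From (10.3, 4.0) to (9.7, 3.5), the orange cone covered √(0.6² + 0.5²) ≈ 0.8 units.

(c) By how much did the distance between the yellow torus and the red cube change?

-0.8

They were about 3.0 units apart before and 2.2 after — 0.8 units closer together.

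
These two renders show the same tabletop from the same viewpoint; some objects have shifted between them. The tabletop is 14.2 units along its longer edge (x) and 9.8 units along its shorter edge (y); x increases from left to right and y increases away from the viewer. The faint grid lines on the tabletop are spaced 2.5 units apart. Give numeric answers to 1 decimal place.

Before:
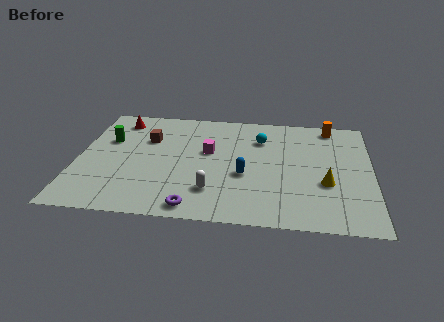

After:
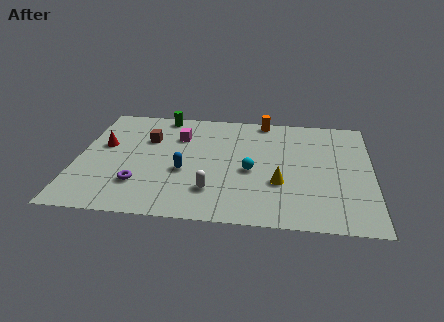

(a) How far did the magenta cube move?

1.9

From (6.3, 5.8) to (4.8, 7.0), the magenta cube covered √(1.5² + 1.2²) ≈ 1.9 units.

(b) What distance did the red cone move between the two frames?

2.5

From (1.8, 8.2) to (1.2, 5.8), the red cone covered √(0.6² + 2.4²) ≈ 2.5 units.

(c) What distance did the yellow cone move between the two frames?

2.2

From (12.0, 3.6) to (9.8, 3.4), the yellow cone covered √(2.2² + 0.2²) ≈ 2.2 units.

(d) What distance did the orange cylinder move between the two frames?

3.3

The orange cylinder moved from about (12.2, 8.7) to (8.9, 9.0), a distance of √(3.3² + 0.3²) ≈ 3.3.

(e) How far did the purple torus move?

3.1

From (5.8, 1.0) to (3.1, 2.6), the purple torus covered √(2.7² + 1.6²) ≈ 3.1 units.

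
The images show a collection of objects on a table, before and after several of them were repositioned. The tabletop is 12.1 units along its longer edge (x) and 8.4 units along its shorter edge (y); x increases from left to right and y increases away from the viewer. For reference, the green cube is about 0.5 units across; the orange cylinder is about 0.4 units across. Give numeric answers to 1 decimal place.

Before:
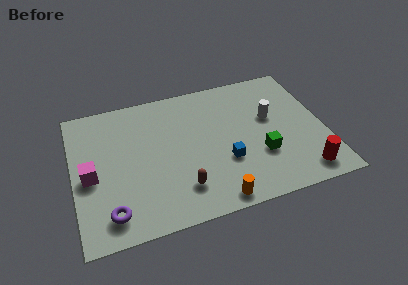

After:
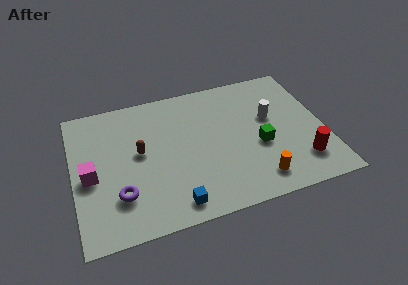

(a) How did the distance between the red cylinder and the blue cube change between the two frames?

+2.3

The distance was about 4.0 in the first image and 6.3 in the second, so they moved 2.3 units further apart.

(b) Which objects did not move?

the white cylinder and the magenta cube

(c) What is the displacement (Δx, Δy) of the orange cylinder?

(2.1, 0.6)

The orange cylinder started near (6.5, 0.8) and ended near (8.6, 1.4).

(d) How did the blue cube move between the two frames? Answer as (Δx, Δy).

(-2.6, -1.8)

From the two frames, the blue cube sits at roughly (7.2, 2.9) before and (4.6, 1.1) after.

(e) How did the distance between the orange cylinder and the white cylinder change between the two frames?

-1.5

Before: roughly 5.2 units apart; after: 3.7. That's 1.5 units closer together.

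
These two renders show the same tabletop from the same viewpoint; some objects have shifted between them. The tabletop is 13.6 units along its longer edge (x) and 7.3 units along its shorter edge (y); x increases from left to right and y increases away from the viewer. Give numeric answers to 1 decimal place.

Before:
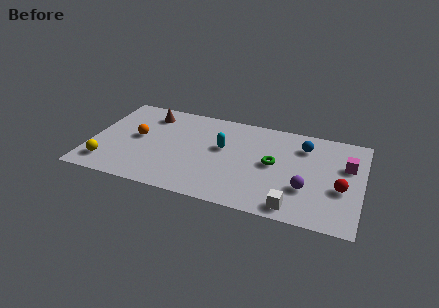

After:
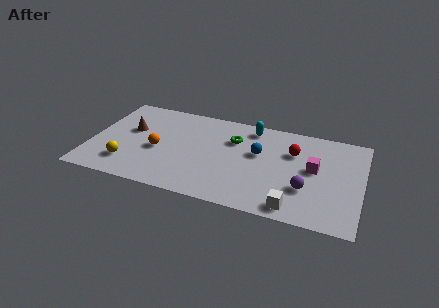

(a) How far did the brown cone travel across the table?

1.7

The brown cone moved from about (2.7, 5.9) to (1.9, 4.4), a distance of √(0.8² + 1.5²) ≈ 1.7.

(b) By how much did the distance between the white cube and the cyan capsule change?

+0.9

They were about 5.1 units apart before and 6.0 after — 0.9 units further apart.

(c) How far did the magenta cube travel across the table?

1.7

The magenta cube moved from about (12.8, 4.7) to (11.2, 4.0), a distance of √(1.6² + 0.7²) ≈ 1.7.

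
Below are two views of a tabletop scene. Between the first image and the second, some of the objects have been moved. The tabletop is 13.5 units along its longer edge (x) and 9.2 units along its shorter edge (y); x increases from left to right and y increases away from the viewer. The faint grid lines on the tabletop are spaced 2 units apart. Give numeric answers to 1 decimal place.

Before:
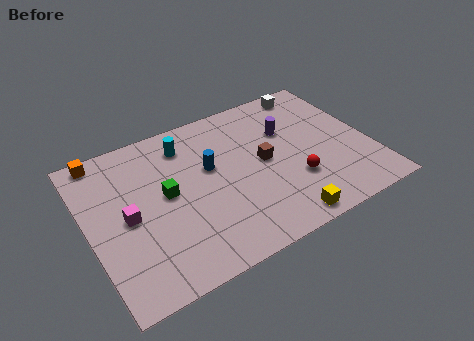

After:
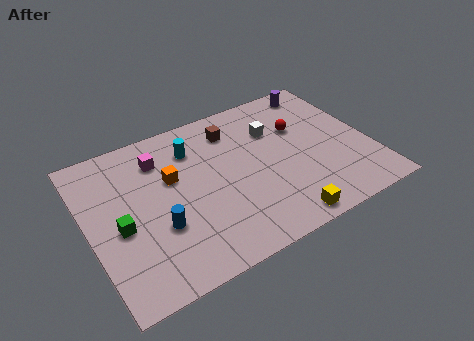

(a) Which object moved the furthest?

the orange cube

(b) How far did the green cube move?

2.5

From (3.7, 4.9) to (1.4, 4.0), the green cube covered √(2.3² + 0.9²) ≈ 2.5 units.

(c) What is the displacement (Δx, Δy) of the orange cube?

(3.0, -2.7)

From the two frames, the orange cube sits at roughly (1.1, 8.4) before and (4.1, 5.7) after.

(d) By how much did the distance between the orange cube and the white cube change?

-5.2

The distance was about 10.3 in the first image and 5.1 in the second, so they moved 5.2 units closer together.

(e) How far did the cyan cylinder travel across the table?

0.5

The cyan cylinder was near (5.0, 7.4) before and (5.3, 7.0) after, so it travelled √(0.3² + 0.4²) ≈ 0.5 units.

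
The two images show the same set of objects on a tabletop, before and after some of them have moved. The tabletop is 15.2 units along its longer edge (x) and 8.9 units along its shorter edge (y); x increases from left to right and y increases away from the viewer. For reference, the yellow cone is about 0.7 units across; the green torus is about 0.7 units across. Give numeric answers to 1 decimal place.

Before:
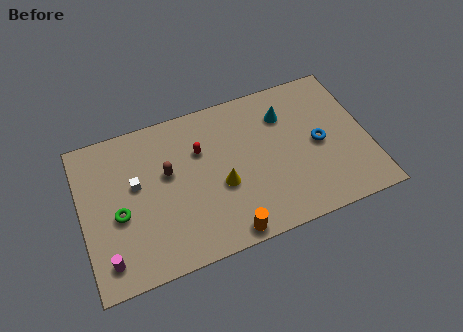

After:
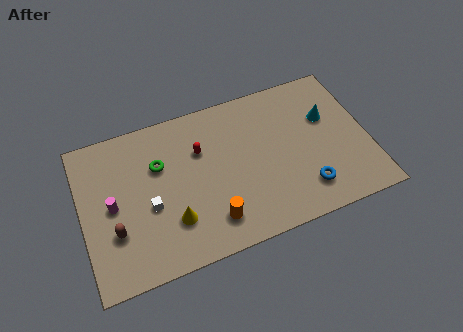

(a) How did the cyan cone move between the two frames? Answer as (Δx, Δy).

(2.2, -0.9)

The cyan cone was at about (11.0, 6.6) and moved to about (13.2, 5.7).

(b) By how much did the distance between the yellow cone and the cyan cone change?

+4.4

They were about 4.8 units apart before and 9.2 after — 4.4 units further apart.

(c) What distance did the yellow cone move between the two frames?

2.9

From (7.3, 3.6) to (4.6, 2.5), the yellow cone covered √(2.7² + 1.1²) ≈ 2.9 units.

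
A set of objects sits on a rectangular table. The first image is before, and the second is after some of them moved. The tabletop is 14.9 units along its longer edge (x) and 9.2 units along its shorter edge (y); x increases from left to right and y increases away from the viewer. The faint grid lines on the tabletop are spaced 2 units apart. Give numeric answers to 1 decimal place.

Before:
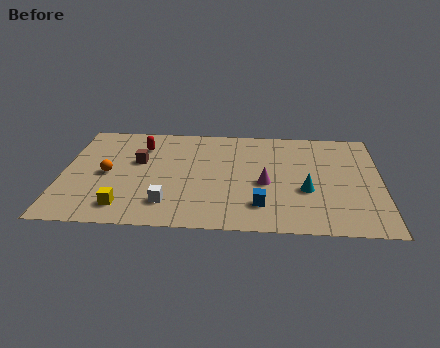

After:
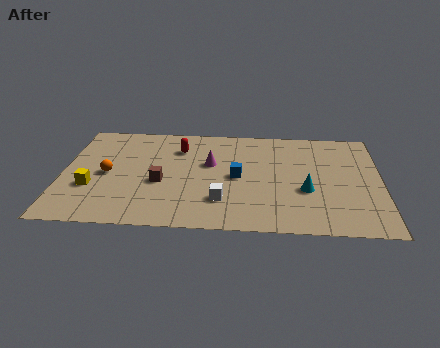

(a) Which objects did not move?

the orange sphere and the cyan cone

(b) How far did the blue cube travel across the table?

2.6

The blue cube moved from about (9.3, 2.1) to (8.2, 4.5), a distance of √(1.1² + 2.4²) ≈ 2.6.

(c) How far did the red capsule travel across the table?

1.8

The red capsule moved from about (3.6, 7.0) to (5.4, 6.9), a distance of √(1.8² + 0.1²) ≈ 1.8.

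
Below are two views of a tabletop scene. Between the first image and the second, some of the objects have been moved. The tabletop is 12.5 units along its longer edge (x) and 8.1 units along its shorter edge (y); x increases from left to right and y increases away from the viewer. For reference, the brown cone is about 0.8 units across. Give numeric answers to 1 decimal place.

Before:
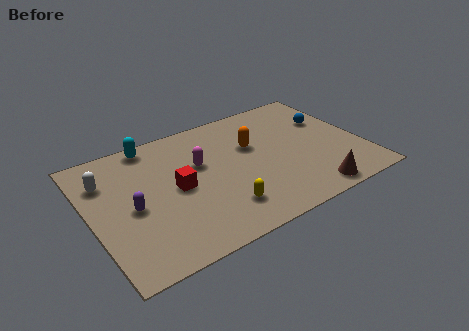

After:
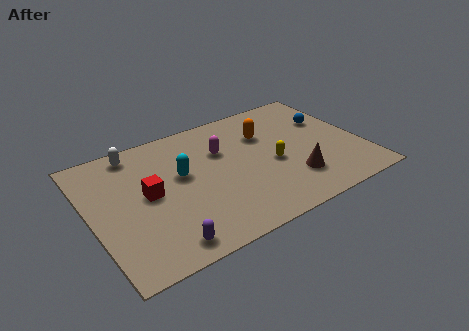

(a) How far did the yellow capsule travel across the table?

3.2

The yellow capsule moved from about (5.6, 1.8) to (8.3, 3.5), a distance of √(2.7² + 1.7²) ≈ 3.2.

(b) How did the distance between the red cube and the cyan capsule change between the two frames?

-1.7

The distance was about 3.4 in the first image and 1.7 in the second, so they moved 1.7 units closer together.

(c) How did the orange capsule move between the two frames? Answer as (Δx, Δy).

(0.7, 0.5)

The orange capsule was at about (7.6, 5.1) and moved to about (8.3, 5.6).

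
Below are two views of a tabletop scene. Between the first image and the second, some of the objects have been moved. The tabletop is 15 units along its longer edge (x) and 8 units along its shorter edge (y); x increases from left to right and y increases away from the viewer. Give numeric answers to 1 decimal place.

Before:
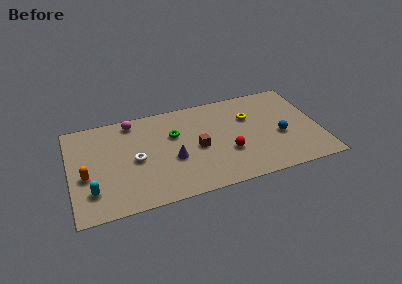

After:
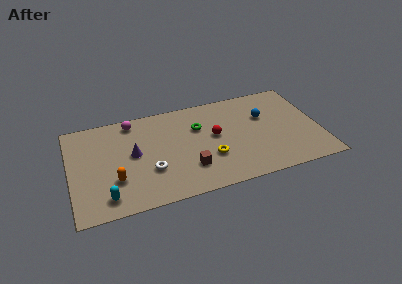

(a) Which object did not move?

the magenta sphere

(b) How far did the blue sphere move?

2.1

From (12.6, 3.3) to (11.8, 5.2), the blue sphere covered √(0.8² + 1.9²) ≈ 2.1 units.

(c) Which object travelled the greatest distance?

the yellow torus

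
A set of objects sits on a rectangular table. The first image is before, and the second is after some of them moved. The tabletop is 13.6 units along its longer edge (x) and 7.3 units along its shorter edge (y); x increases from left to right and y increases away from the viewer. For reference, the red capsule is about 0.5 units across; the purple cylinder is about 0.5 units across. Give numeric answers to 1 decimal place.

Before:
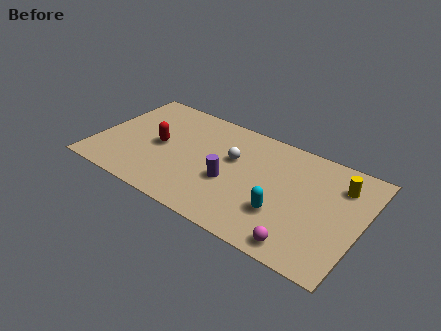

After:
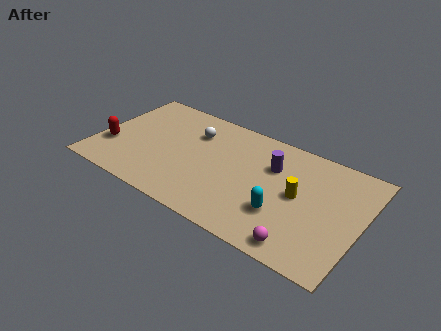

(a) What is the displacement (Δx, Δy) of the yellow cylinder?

(-1.9, -1.7)

The yellow cylinder was at about (12.3, 5.5) and moved to about (10.4, 3.8).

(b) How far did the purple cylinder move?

2.8

The purple cylinder was near (7.0, 2.9) before and (8.9, 5.0) after, so it travelled √(1.9² + 2.1²) ≈ 2.8 units.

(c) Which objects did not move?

the cyan capsule and the magenta sphere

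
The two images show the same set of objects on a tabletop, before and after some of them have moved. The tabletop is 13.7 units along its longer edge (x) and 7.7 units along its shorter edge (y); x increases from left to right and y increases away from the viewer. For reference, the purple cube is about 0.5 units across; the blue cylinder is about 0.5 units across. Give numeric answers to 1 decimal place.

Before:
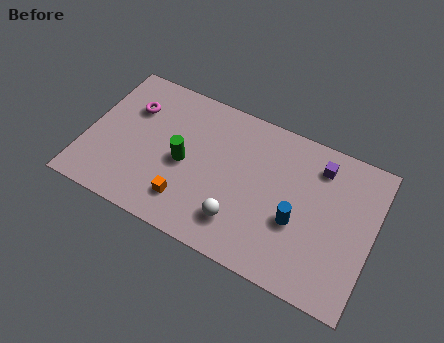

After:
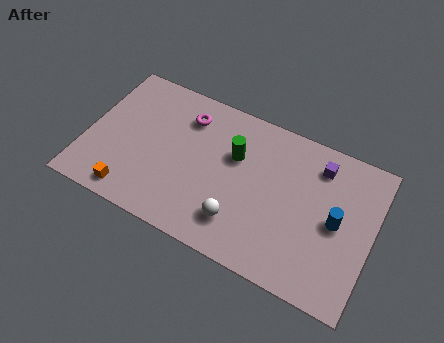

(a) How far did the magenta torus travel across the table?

2.7

The magenta torus moved from about (1.9, 5.4) to (4.5, 6.0), a distance of √(2.6² + 0.6²) ≈ 2.7.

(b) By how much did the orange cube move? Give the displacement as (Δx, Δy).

(-2.6, -0.7)

The orange cube was at about (5.1, 1.7) and moved to about (2.5, 1.0).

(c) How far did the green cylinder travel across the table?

2.7

From (4.7, 3.6) to (7.0, 5.0), the green cylinder covered √(2.3² + 1.4²) ≈ 2.7 units.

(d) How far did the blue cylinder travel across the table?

2.0

From (10.2, 3.0) to (12.0, 3.8), the blue cylinder covered √(1.8² + 0.8²) ≈ 2.0 units.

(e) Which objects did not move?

the purple cube and the white sphere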